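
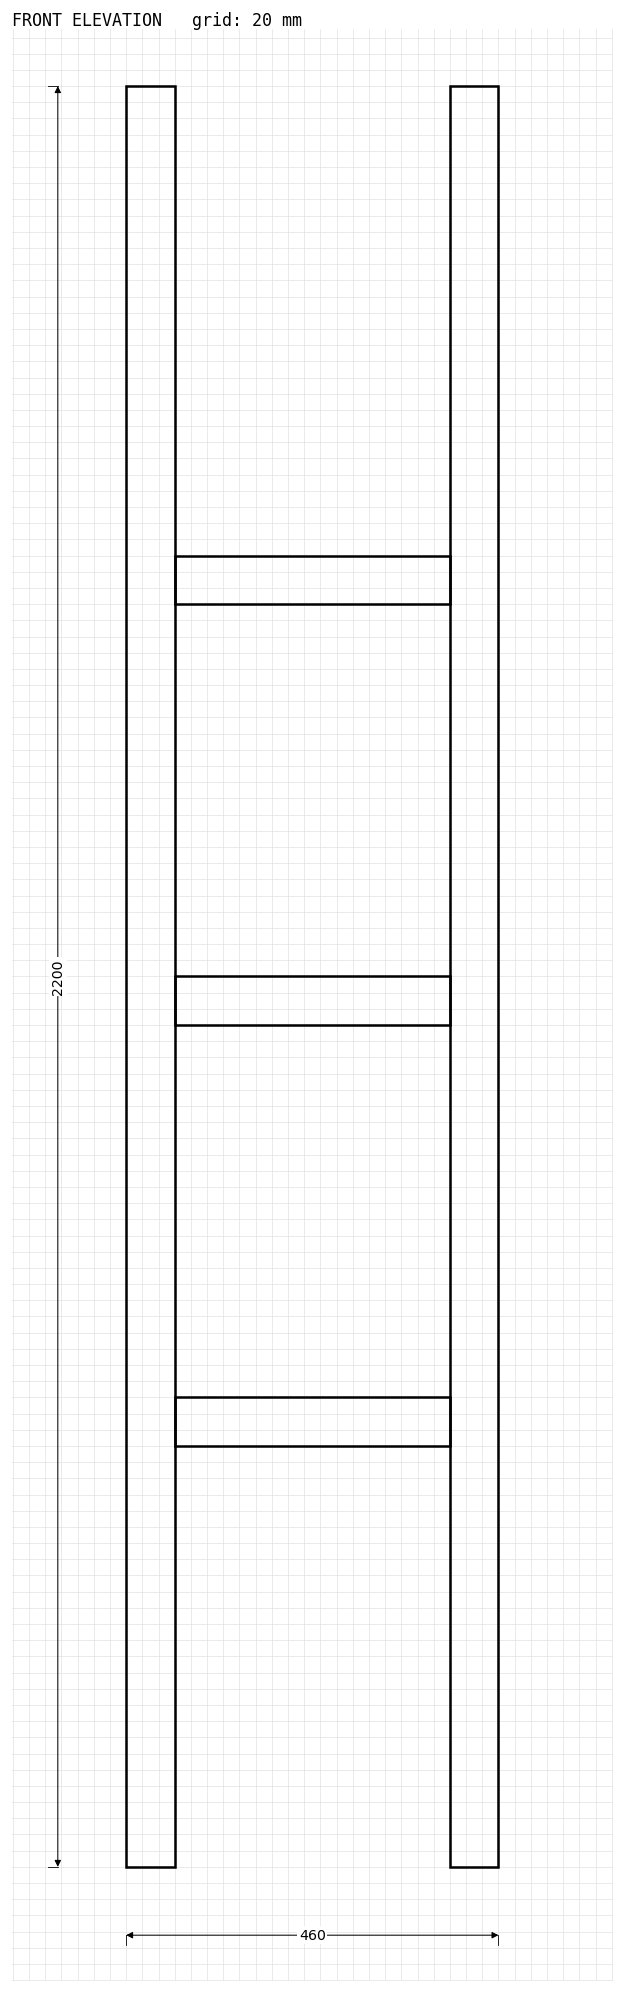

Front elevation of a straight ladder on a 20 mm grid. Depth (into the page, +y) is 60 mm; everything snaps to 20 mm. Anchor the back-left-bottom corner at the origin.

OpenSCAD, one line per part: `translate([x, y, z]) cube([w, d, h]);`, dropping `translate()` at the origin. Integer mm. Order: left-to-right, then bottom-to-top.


cube([60, 60, 2200]);
translate([60, 0, 520]) cube([340, 60, 60]);
translate([60, 0, 1040]) cube([340, 60, 60]);
translate([60, 0, 1560]) cube([340, 60, 60]);
translate([400, 0, 0]) cube([60, 60, 2200]);


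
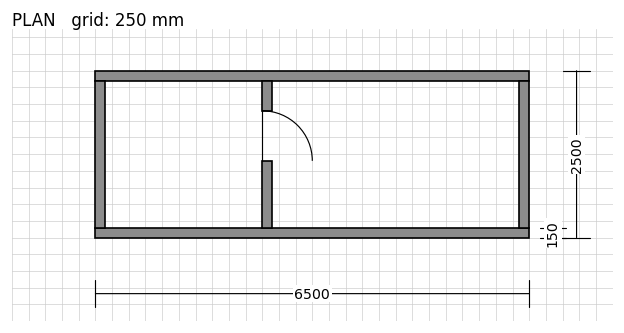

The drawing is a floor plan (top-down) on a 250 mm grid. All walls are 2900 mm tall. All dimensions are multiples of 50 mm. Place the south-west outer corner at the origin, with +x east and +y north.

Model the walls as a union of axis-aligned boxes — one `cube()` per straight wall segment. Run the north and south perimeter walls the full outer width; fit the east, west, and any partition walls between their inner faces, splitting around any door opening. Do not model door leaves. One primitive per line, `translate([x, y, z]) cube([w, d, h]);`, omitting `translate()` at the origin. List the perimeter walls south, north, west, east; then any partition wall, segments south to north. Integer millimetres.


cube([6500, 150, 2900]);
translate([0, 2350, 0]) cube([6500, 150, 2900]);
translate([0, 150, 0]) cube([150, 2200, 2900]);
translate([6350, 150, 0]) cube([150, 2200, 2900]);
translate([2500, 150, 0]) cube([150, 1000, 2900]);
translate([2500, 1900, 0]) cube([150, 450, 2900]);


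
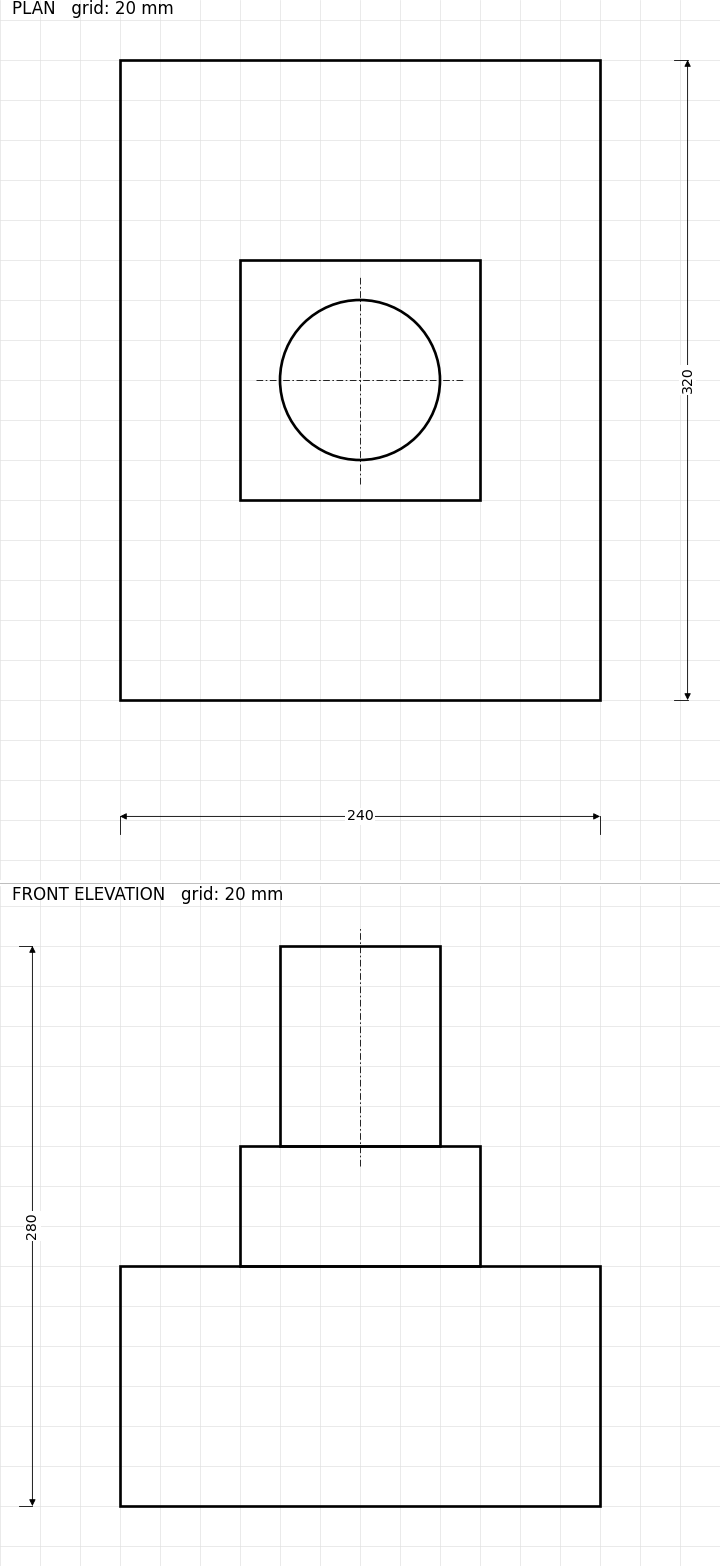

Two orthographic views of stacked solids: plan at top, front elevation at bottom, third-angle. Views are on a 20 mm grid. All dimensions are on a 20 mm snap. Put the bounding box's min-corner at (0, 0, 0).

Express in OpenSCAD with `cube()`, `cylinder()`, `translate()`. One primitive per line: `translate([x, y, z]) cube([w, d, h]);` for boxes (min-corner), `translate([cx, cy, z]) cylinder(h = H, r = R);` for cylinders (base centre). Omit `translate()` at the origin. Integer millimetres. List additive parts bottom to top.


cube([240, 320, 120]);
translate([60, 100, 120]) cube([120, 120, 60]);
translate([120, 160, 180]) cylinder(h = 100, r = 40);


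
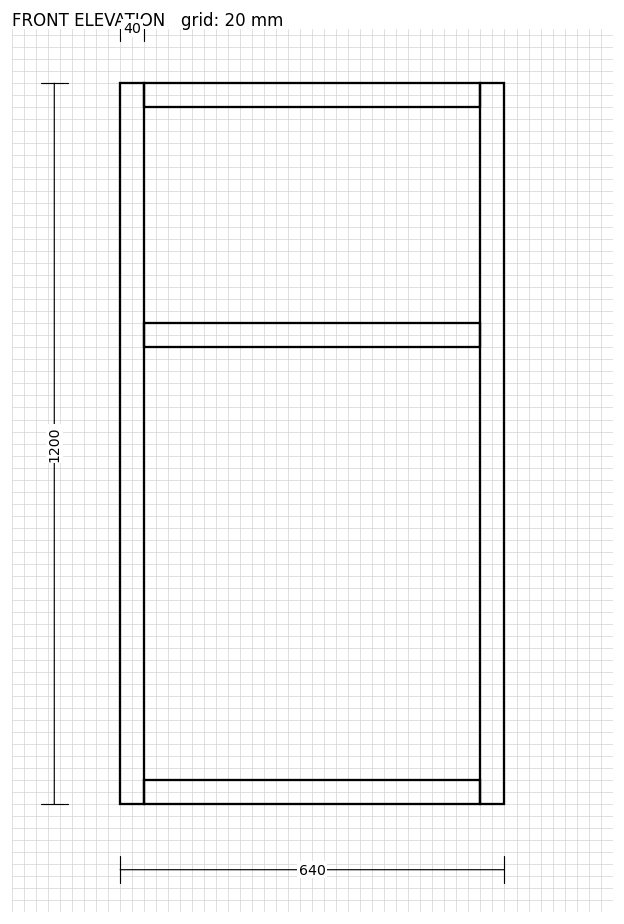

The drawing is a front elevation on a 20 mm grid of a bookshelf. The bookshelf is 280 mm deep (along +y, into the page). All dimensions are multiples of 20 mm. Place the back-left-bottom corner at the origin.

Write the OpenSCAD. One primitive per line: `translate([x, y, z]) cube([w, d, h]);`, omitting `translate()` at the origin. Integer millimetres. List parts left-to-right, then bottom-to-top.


cube([40, 280, 1200]);
translate([40, 0, 0]) cube([560, 280, 40]);
translate([40, 0, 760]) cube([560, 280, 40]);
translate([40, 0, 1160]) cube([560, 280, 40]);
translate([600, 0, 0]) cube([40, 280, 1200]);


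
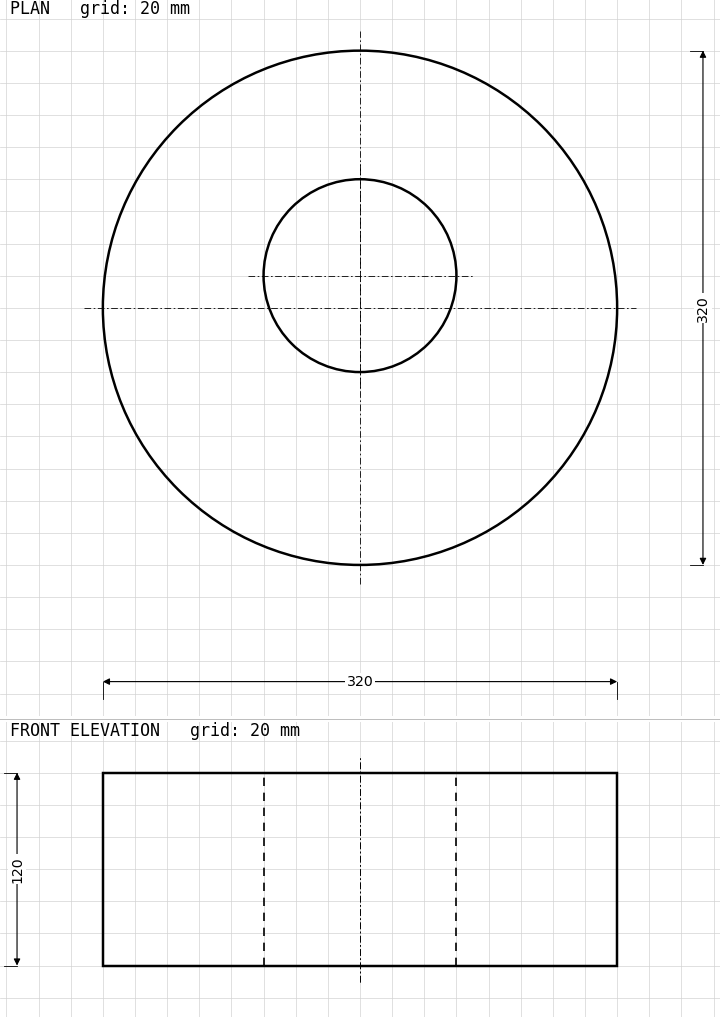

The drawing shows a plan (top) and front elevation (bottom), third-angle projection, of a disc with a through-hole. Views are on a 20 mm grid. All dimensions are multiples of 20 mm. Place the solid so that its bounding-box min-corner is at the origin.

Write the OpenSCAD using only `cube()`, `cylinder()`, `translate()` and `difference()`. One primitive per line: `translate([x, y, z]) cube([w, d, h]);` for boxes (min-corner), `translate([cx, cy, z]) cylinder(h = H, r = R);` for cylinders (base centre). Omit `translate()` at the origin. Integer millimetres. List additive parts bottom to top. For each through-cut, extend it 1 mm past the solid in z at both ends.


difference() {
  translate([160, 160, 0]) cylinder(h = 120, r = 160);
  translate([160, 180, -1]) cylinder(h = 122, r = 60);
}


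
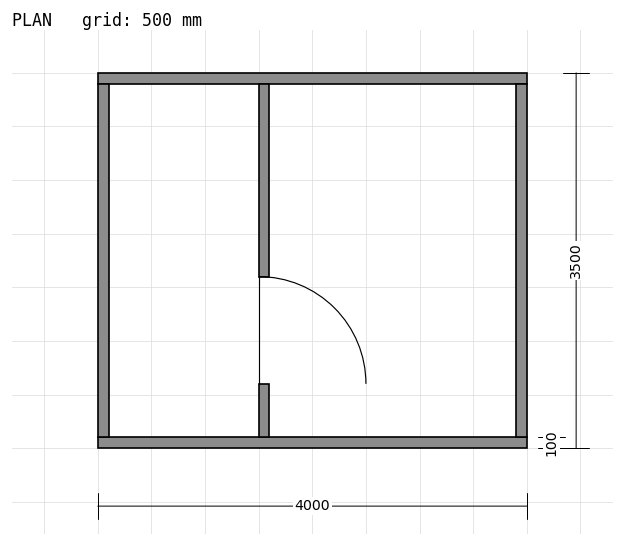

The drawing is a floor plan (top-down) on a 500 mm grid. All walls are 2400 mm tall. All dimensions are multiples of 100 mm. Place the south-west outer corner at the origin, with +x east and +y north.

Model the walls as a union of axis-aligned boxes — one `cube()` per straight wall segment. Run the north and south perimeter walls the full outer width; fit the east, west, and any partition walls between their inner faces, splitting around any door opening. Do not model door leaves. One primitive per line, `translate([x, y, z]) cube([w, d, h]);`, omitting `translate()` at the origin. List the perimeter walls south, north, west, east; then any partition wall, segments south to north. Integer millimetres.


cube([4000, 100, 2400]);
translate([0, 3400, 0]) cube([4000, 100, 2400]);
translate([0, 100, 0]) cube([100, 3300, 2400]);
translate([3900, 100, 0]) cube([100, 3300, 2400]);
translate([1500, 100, 0]) cube([100, 500, 2400]);
translate([1500, 1600, 0]) cube([100, 1800, 2400]);


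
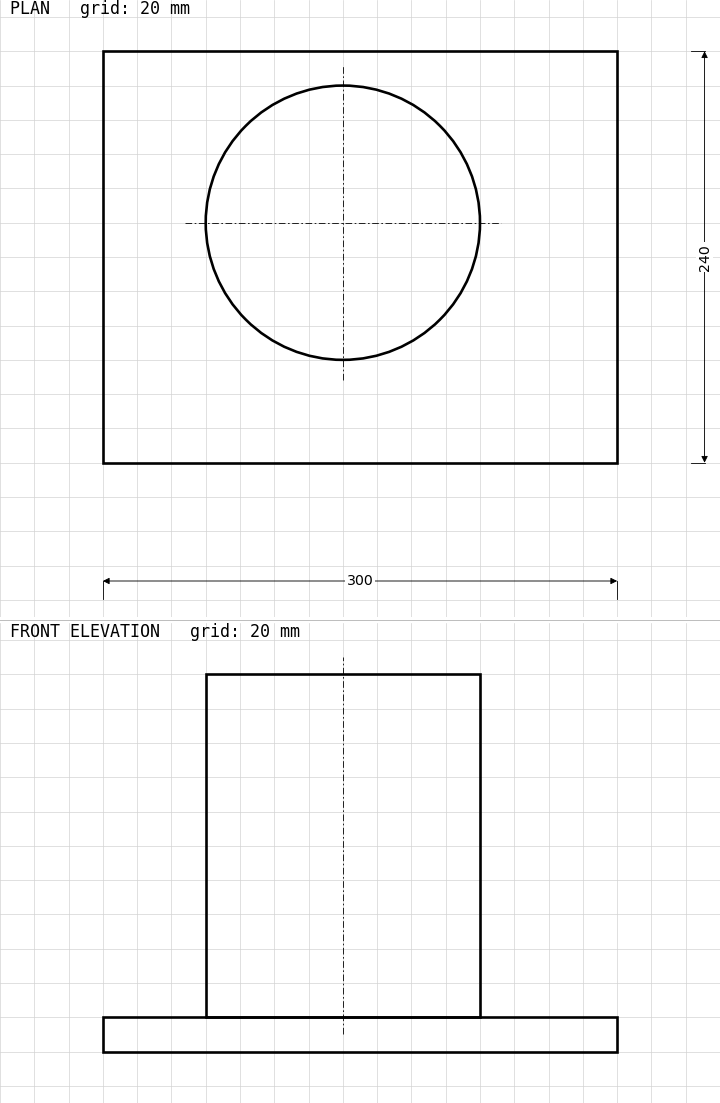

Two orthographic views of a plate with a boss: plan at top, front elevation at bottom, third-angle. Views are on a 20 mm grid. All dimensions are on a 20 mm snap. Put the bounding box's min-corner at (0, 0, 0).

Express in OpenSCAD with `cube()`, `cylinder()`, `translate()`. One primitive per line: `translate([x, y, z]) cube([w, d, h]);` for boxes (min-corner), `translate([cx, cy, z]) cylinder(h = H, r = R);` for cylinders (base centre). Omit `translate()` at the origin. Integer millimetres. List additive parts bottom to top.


cube([300, 240, 20]);
translate([140, 140, 20]) cylinder(h = 200, r = 80);


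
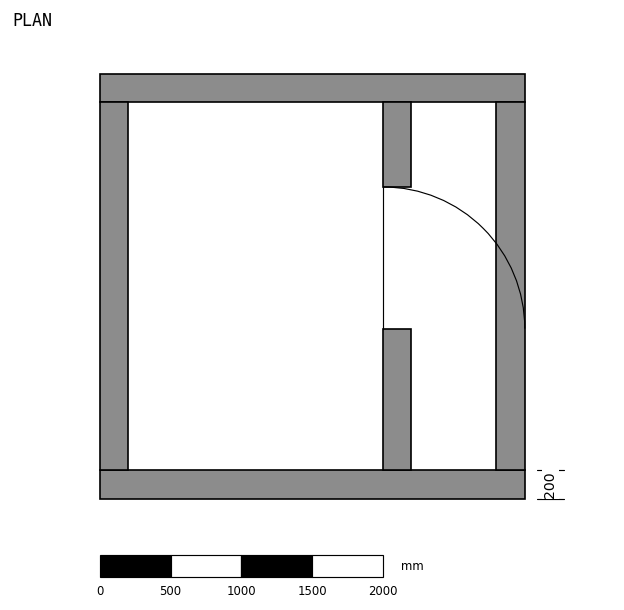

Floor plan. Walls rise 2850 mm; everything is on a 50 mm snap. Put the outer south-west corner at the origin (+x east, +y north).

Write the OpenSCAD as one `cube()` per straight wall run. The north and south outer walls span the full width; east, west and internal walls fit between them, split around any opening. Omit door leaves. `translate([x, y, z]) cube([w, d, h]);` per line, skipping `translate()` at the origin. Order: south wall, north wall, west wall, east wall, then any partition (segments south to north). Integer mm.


cube([3000, 200, 2850]);
translate([0, 2800, 0]) cube([3000, 200, 2850]);
translate([0, 200, 0]) cube([200, 2600, 2850]);
translate([2800, 200, 0]) cube([200, 2600, 2850]);
translate([2000, 200, 0]) cube([200, 1000, 2850]);
translate([2000, 2200, 0]) cube([200, 600, 2850]);


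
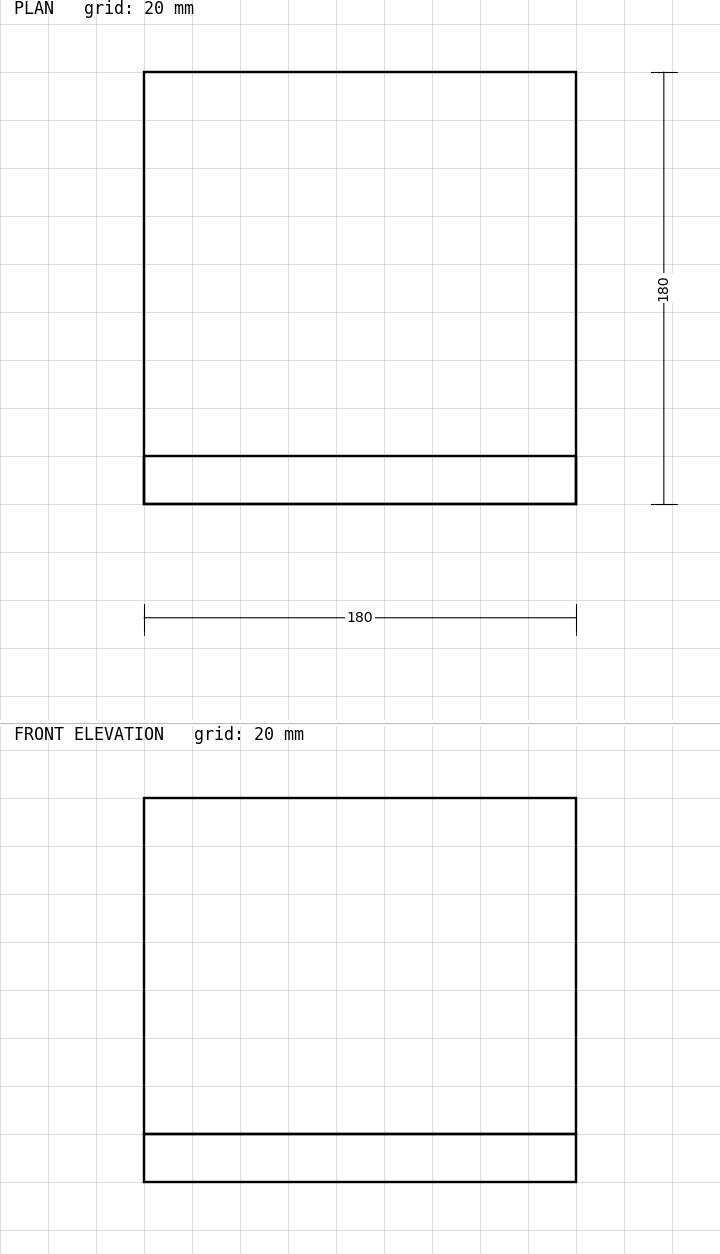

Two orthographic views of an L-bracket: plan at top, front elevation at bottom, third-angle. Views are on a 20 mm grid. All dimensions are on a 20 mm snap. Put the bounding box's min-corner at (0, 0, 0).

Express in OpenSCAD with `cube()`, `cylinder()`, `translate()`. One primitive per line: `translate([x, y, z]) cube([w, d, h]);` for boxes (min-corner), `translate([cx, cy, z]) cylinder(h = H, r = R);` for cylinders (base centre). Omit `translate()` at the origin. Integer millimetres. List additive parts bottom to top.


cube([180, 180, 20]);
translate([0, 0, 20]) cube([180, 20, 140]);


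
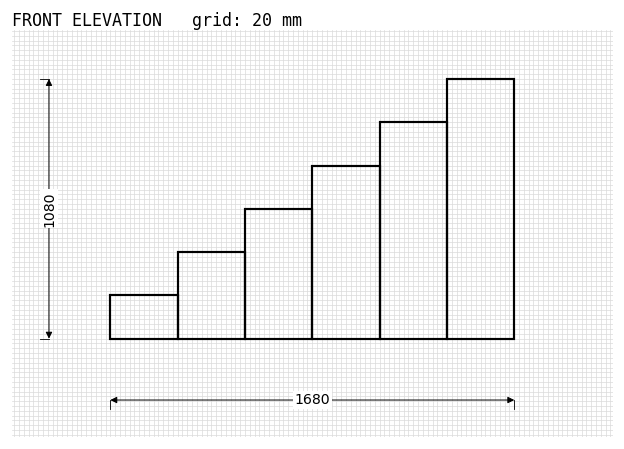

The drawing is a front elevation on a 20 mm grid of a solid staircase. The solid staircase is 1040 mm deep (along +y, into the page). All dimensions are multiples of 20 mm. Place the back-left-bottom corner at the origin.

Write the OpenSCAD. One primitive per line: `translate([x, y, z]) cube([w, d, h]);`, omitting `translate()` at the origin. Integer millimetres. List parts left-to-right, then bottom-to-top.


cube([280, 1040, 180]);
translate([280, 0, 0]) cube([280, 1040, 360]);
translate([560, 0, 0]) cube([280, 1040, 540]);
translate([840, 0, 0]) cube([280, 1040, 720]);
translate([1120, 0, 0]) cube([280, 1040, 900]);
translate([1400, 0, 0]) cube([280, 1040, 1080]);


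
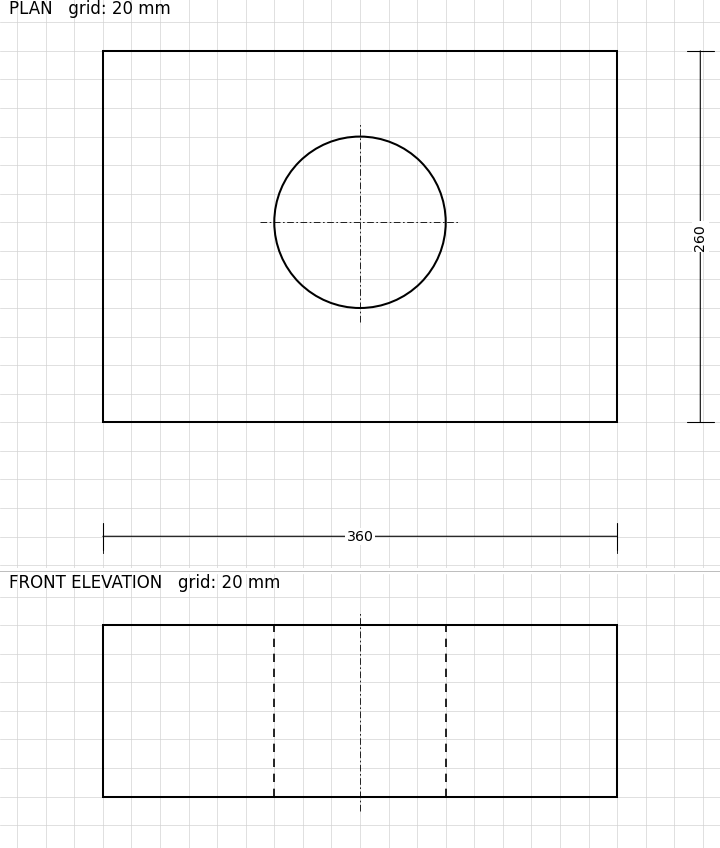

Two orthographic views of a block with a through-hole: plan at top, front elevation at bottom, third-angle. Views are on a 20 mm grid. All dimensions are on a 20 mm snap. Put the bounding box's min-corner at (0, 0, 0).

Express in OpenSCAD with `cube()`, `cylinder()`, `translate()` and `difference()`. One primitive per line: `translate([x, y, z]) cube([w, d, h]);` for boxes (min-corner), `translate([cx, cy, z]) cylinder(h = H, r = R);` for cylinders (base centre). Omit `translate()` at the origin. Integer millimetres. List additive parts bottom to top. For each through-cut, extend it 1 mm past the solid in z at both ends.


difference() {
  cube([360, 260, 120]);
  translate([180, 140, -1]) cylinder(h = 122, r = 60);
}


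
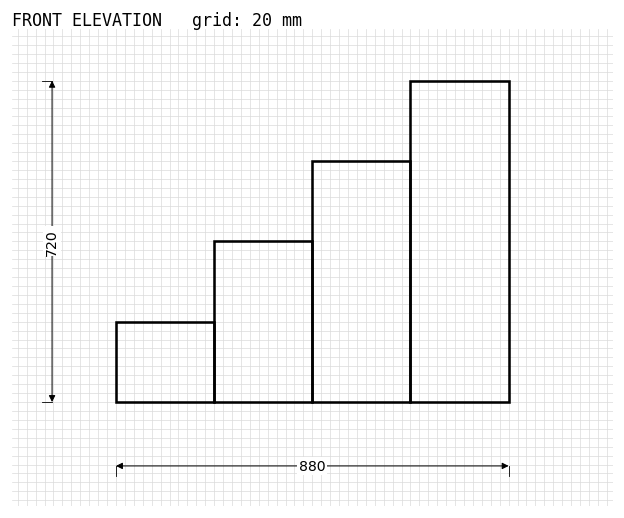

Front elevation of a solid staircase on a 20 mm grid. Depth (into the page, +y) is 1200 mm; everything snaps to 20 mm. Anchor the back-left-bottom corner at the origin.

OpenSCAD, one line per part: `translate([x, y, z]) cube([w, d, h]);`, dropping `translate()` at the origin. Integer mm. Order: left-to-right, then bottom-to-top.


cube([220, 1200, 180]);
translate([220, 0, 0]) cube([220, 1200, 360]);
translate([440, 0, 0]) cube([220, 1200, 540]);
translate([660, 0, 0]) cube([220, 1200, 720]);


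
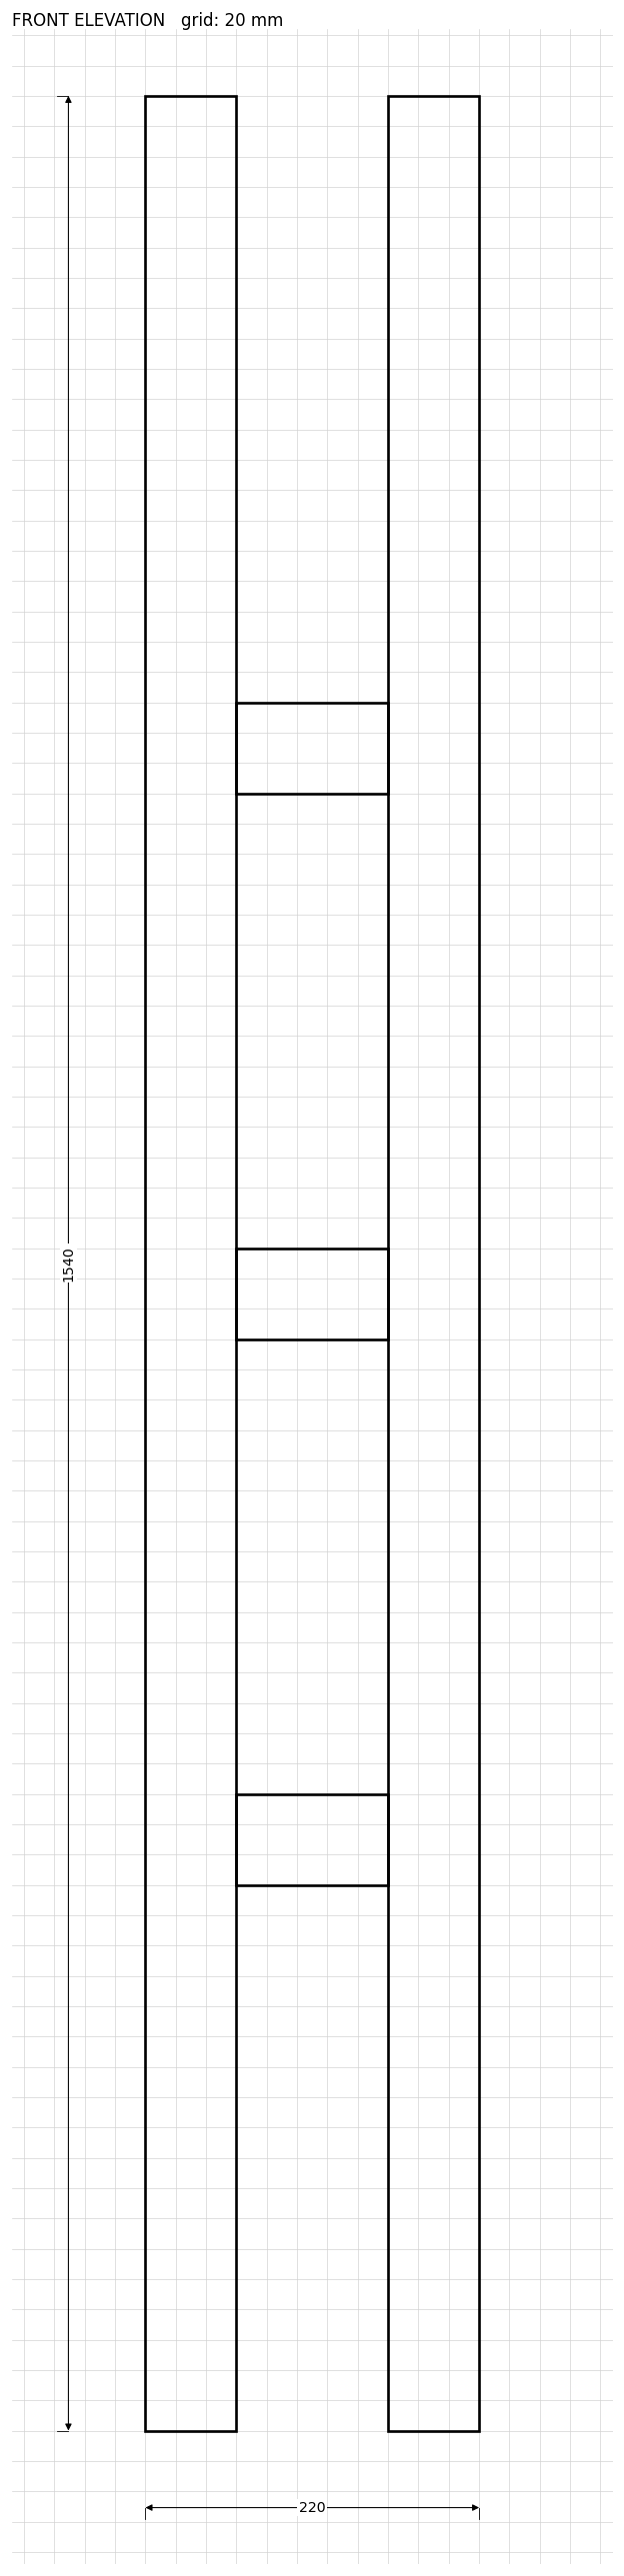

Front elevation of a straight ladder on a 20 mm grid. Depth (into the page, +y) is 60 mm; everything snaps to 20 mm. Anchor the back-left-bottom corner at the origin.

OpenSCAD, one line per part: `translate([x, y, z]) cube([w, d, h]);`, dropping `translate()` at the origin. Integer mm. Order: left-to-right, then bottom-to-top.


cube([60, 60, 1540]);
translate([60, 0, 360]) cube([100, 60, 60]);
translate([60, 0, 720]) cube([100, 60, 60]);
translate([60, 0, 1080]) cube([100, 60, 60]);
translate([160, 0, 0]) cube([60, 60, 1540]);


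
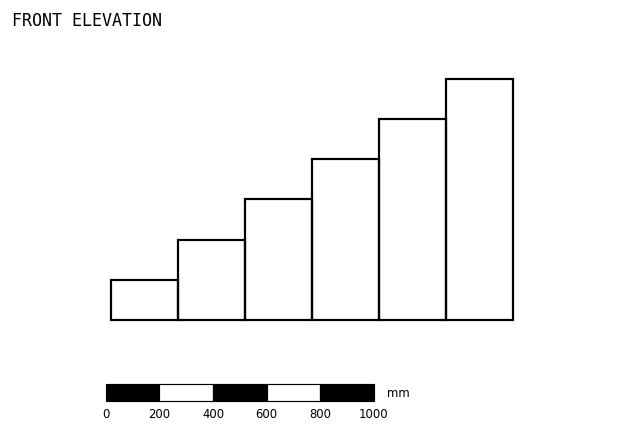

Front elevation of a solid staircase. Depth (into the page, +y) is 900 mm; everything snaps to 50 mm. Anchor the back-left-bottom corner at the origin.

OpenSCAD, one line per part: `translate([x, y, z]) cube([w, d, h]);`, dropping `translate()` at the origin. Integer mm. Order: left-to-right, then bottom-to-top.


cube([250, 900, 150]);
translate([250, 0, 0]) cube([250, 900, 300]);
translate([500, 0, 0]) cube([250, 900, 450]);
translate([750, 0, 0]) cube([250, 900, 600]);
translate([1000, 0, 0]) cube([250, 900, 750]);
translate([1250, 0, 0]) cube([250, 900, 900]);


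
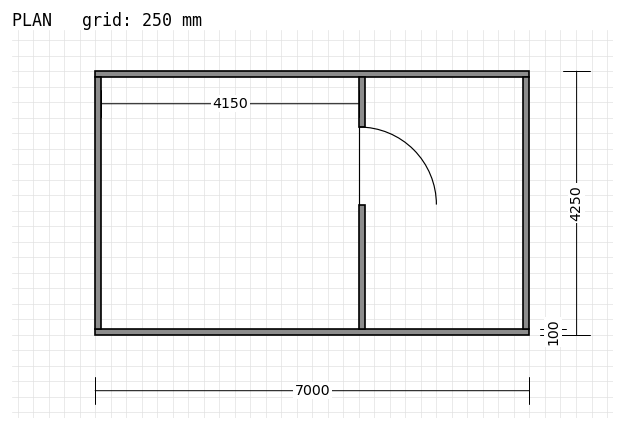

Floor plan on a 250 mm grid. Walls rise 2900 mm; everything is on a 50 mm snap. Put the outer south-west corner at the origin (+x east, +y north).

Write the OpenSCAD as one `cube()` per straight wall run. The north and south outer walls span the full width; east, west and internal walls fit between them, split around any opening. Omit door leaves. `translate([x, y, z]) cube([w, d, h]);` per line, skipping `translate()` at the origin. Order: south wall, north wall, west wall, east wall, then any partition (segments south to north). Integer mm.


cube([7000, 100, 2900]);
translate([0, 4150, 0]) cube([7000, 100, 2900]);
translate([0, 100, 0]) cube([100, 4050, 2900]);
translate([6900, 100, 0]) cube([100, 4050, 2900]);
translate([4250, 100, 0]) cube([100, 2000, 2900]);
translate([4250, 3350, 0]) cube([100, 800, 2900]);


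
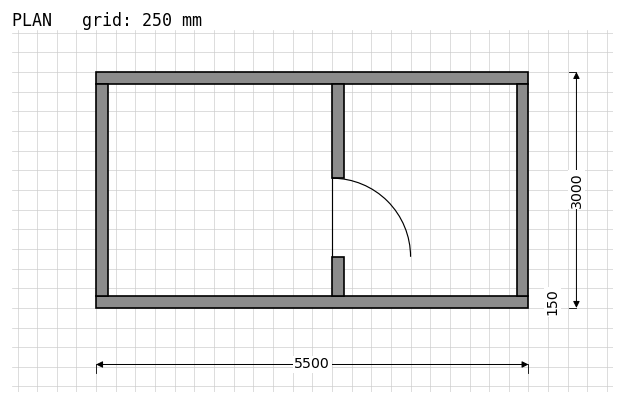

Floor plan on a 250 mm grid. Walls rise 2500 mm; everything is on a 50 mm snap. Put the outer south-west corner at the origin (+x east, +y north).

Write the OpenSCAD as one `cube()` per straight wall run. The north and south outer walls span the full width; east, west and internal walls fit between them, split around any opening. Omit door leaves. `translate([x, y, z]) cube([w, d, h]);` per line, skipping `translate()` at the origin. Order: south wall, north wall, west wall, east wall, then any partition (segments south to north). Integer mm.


cube([5500, 150, 2500]);
translate([0, 2850, 0]) cube([5500, 150, 2500]);
translate([0, 150, 0]) cube([150, 2700, 2500]);
translate([5350, 150, 0]) cube([150, 2700, 2500]);
translate([3000, 150, 0]) cube([150, 500, 2500]);
translate([3000, 1650, 0]) cube([150, 1200, 2500]);


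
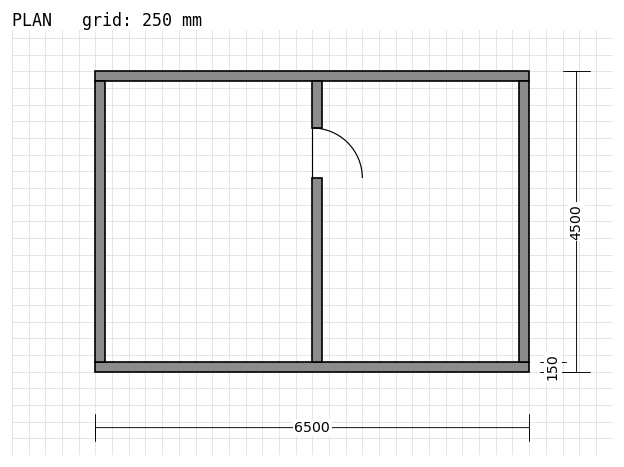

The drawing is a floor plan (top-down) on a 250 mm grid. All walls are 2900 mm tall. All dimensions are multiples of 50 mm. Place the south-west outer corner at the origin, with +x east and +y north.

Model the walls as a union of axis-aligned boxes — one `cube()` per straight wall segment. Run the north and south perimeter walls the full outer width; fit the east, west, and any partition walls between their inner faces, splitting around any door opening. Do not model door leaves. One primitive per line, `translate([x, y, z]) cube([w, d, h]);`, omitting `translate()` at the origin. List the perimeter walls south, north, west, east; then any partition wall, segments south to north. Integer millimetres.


cube([6500, 150, 2900]);
translate([0, 4350, 0]) cube([6500, 150, 2900]);
translate([0, 150, 0]) cube([150, 4200, 2900]);
translate([6350, 150, 0]) cube([150, 4200, 2900]);
translate([3250, 150, 0]) cube([150, 2750, 2900]);
translate([3250, 3650, 0]) cube([150, 700, 2900]);


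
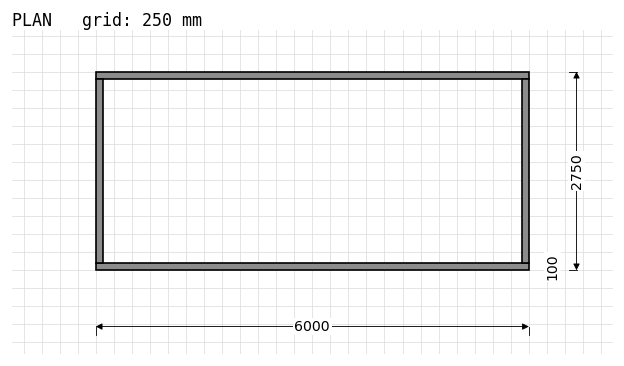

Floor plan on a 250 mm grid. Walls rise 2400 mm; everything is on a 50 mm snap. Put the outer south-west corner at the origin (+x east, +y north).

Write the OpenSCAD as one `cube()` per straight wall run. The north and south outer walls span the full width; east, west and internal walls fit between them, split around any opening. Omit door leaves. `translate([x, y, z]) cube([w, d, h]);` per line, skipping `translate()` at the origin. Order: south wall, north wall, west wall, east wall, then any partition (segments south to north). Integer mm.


cube([6000, 100, 2400]);
translate([0, 2650, 0]) cube([6000, 100, 2400]);
translate([0, 100, 0]) cube([100, 2550, 2400]);
translate([5900, 100, 0]) cube([100, 2550, 2400]);


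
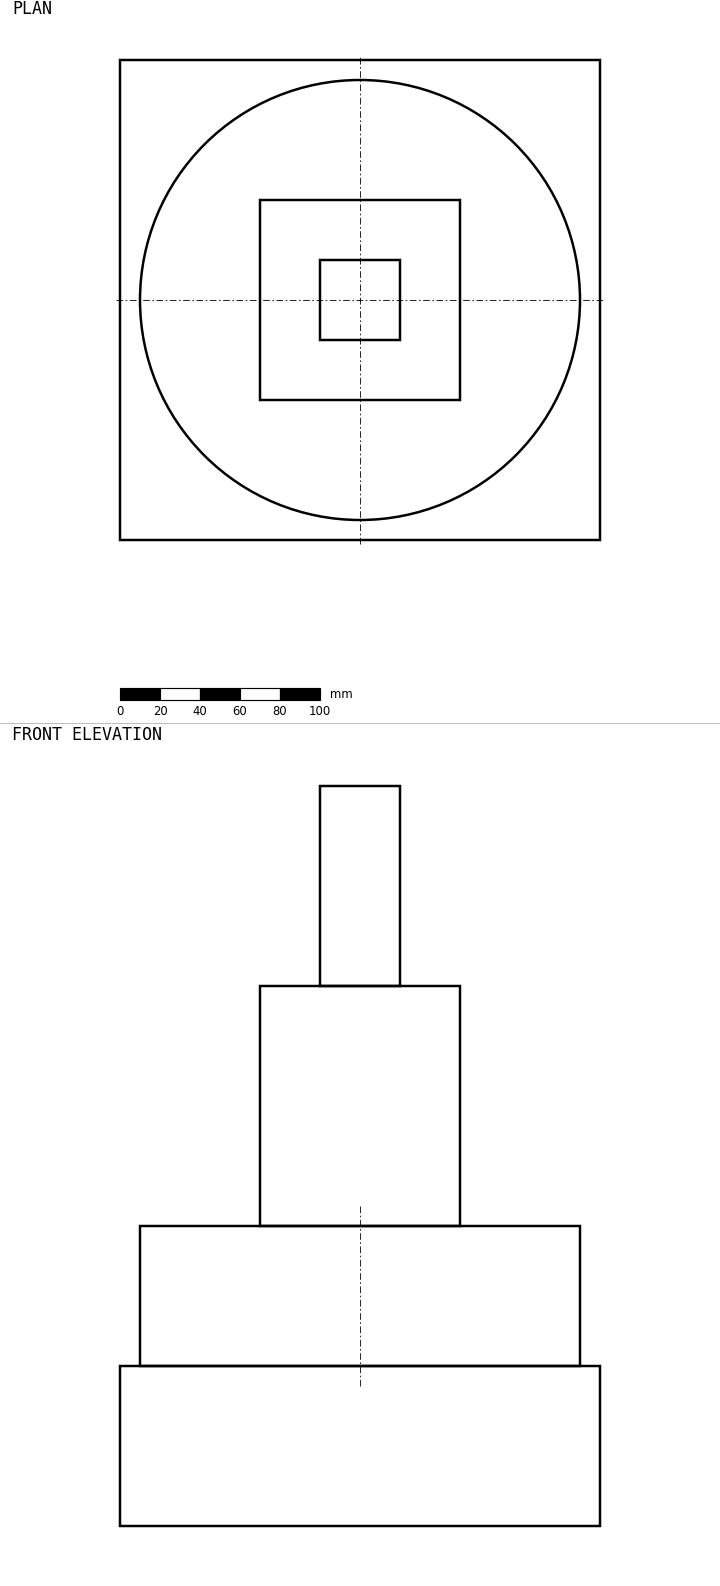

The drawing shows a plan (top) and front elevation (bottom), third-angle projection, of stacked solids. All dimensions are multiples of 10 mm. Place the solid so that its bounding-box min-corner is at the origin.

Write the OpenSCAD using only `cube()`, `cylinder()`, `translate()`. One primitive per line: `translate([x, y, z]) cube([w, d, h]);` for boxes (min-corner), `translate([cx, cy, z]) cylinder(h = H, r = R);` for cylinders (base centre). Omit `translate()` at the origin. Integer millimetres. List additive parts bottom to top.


cube([240, 240, 80]);
translate([120, 120, 80]) cylinder(h = 70, r = 110);
translate([70, 70, 150]) cube([100, 100, 120]);
translate([100, 100, 270]) cube([40, 40, 100]);


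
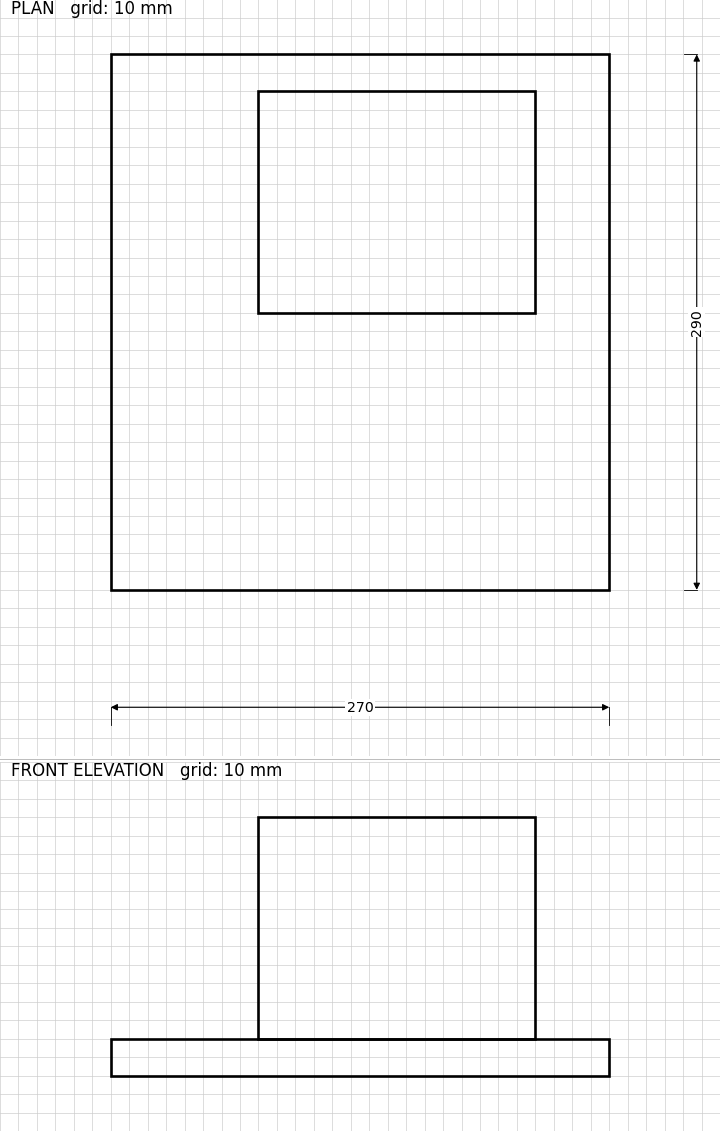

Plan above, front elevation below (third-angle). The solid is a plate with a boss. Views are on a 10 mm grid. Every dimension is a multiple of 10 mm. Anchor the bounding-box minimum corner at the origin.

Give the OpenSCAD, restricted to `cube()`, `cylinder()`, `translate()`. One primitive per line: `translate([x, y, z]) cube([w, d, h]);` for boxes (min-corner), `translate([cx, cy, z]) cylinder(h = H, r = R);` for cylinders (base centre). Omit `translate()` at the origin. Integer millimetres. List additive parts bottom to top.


cube([270, 290, 20]);
translate([80, 150, 20]) cube([150, 120, 120]);


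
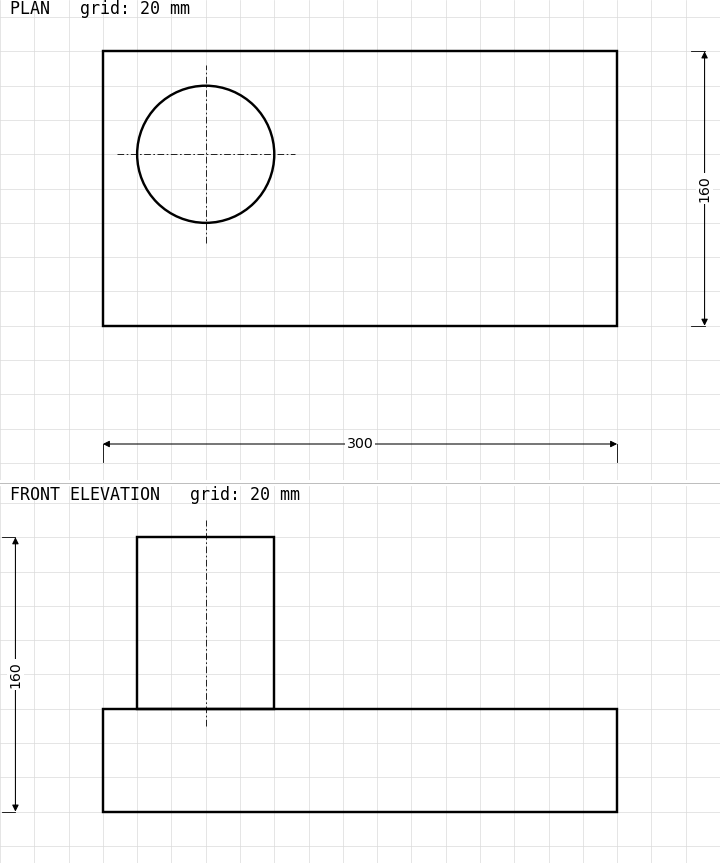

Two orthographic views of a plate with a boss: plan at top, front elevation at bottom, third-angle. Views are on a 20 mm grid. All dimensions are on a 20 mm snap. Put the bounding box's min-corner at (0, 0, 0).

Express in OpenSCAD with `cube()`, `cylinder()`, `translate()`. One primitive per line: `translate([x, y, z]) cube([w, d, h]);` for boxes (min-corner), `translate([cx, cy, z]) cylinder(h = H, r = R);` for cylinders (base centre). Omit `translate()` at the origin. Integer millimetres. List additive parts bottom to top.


cube([300, 160, 60]);
translate([60, 100, 60]) cylinder(h = 100, r = 40);


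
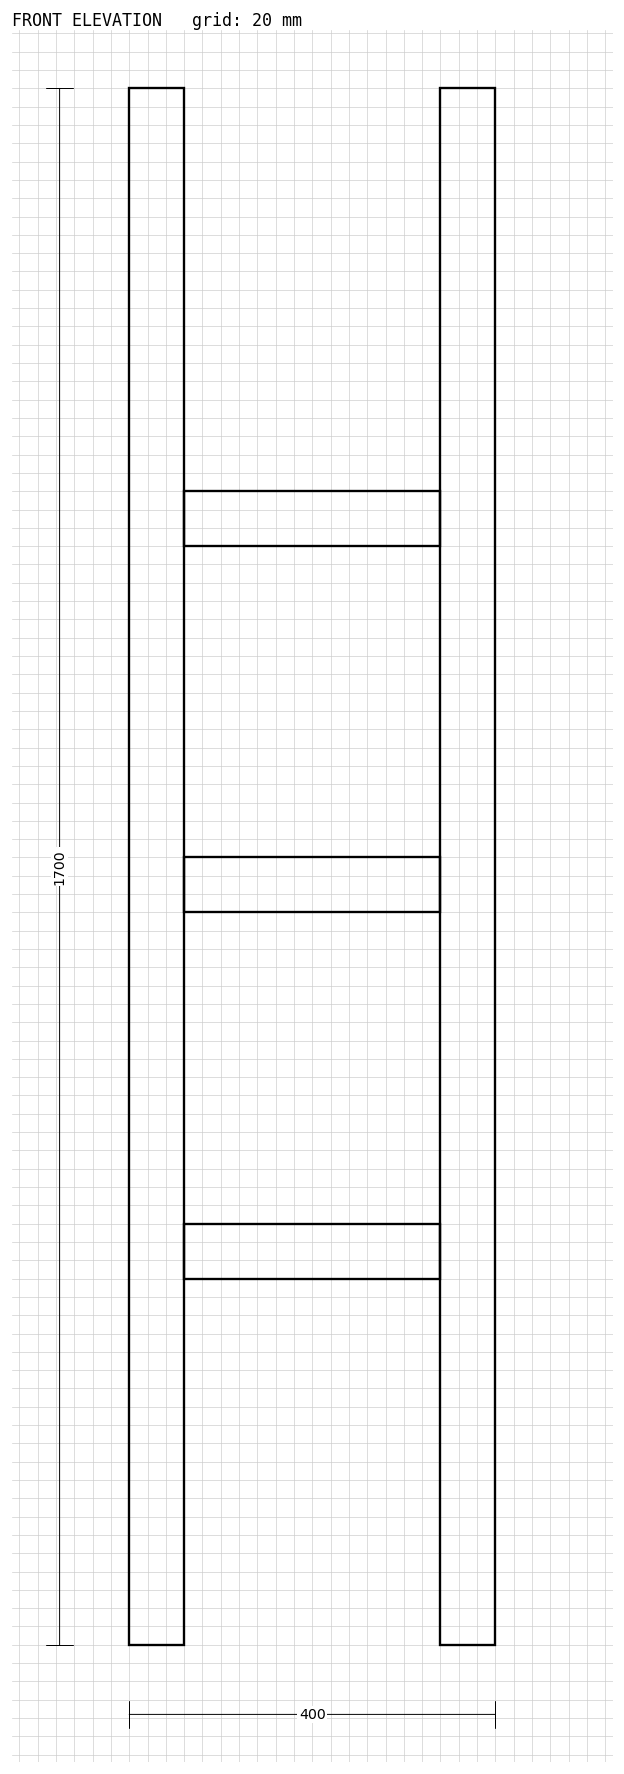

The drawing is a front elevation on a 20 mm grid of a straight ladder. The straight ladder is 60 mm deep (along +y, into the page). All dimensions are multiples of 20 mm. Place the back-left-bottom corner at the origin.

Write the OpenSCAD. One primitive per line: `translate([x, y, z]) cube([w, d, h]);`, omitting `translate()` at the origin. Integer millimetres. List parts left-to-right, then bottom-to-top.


cube([60, 60, 1700]);
translate([60, 0, 400]) cube([280, 60, 60]);
translate([60, 0, 800]) cube([280, 60, 60]);
translate([60, 0, 1200]) cube([280, 60, 60]);
translate([340, 0, 0]) cube([60, 60, 1700]);


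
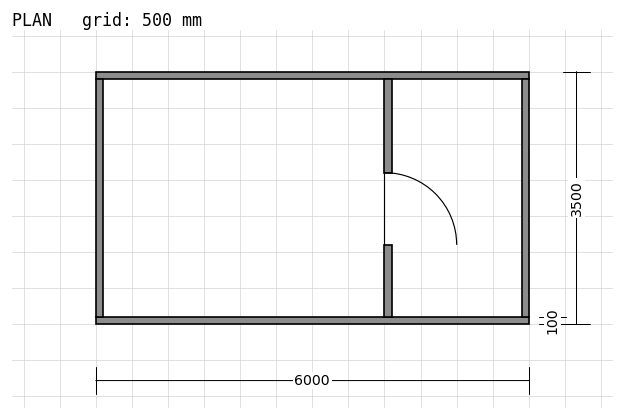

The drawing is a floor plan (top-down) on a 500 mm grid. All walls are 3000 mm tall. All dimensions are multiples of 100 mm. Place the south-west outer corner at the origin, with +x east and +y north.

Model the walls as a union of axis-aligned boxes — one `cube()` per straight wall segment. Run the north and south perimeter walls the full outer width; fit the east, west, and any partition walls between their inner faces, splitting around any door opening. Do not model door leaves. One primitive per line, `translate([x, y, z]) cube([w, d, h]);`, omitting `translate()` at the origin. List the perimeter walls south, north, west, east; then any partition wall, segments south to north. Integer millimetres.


cube([6000, 100, 3000]);
translate([0, 3400, 0]) cube([6000, 100, 3000]);
translate([0, 100, 0]) cube([100, 3300, 3000]);
translate([5900, 100, 0]) cube([100, 3300, 3000]);
translate([4000, 100, 0]) cube([100, 1000, 3000]);
translate([4000, 2100, 0]) cube([100, 1300, 3000]);


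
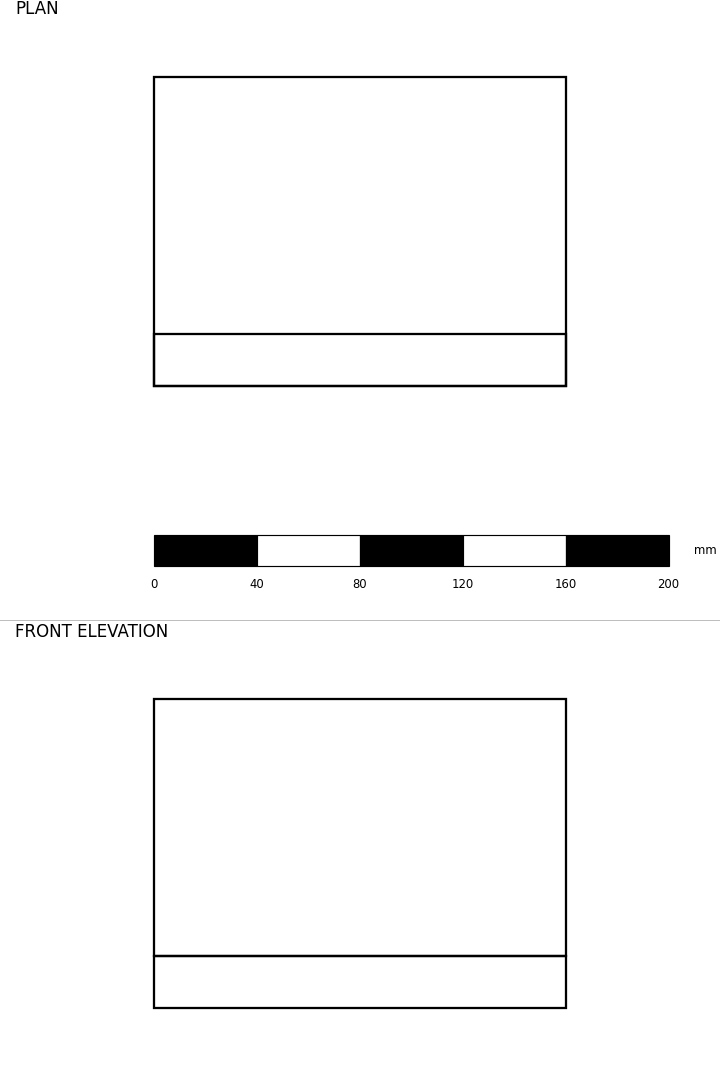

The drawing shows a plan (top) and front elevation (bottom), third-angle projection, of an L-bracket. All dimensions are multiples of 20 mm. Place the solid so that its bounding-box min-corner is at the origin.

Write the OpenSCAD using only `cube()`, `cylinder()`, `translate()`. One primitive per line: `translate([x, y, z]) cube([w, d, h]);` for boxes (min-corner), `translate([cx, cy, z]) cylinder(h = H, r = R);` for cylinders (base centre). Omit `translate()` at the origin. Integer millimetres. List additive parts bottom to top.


cube([160, 120, 20]);
translate([0, 0, 20]) cube([160, 20, 100]);


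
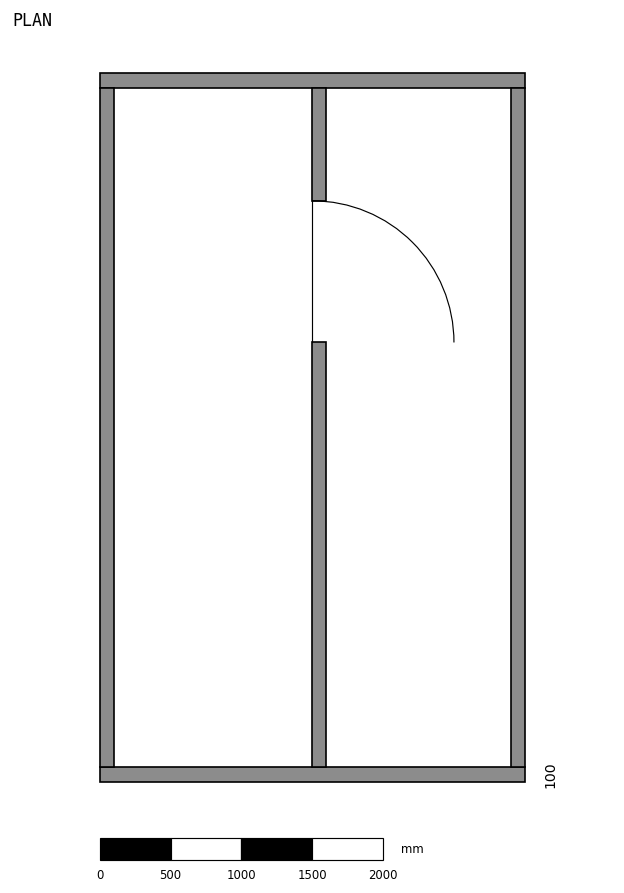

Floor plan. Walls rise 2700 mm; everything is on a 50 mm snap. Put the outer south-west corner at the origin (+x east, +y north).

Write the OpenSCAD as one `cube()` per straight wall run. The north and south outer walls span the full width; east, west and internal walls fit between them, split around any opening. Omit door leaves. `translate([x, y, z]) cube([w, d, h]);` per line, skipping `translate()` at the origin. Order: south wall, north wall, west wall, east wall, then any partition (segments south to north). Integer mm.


cube([3000, 100, 2700]);
translate([0, 4900, 0]) cube([3000, 100, 2700]);
translate([0, 100, 0]) cube([100, 4800, 2700]);
translate([2900, 100, 0]) cube([100, 4800, 2700]);
translate([1500, 100, 0]) cube([100, 3000, 2700]);
translate([1500, 4100, 0]) cube([100, 800, 2700]);


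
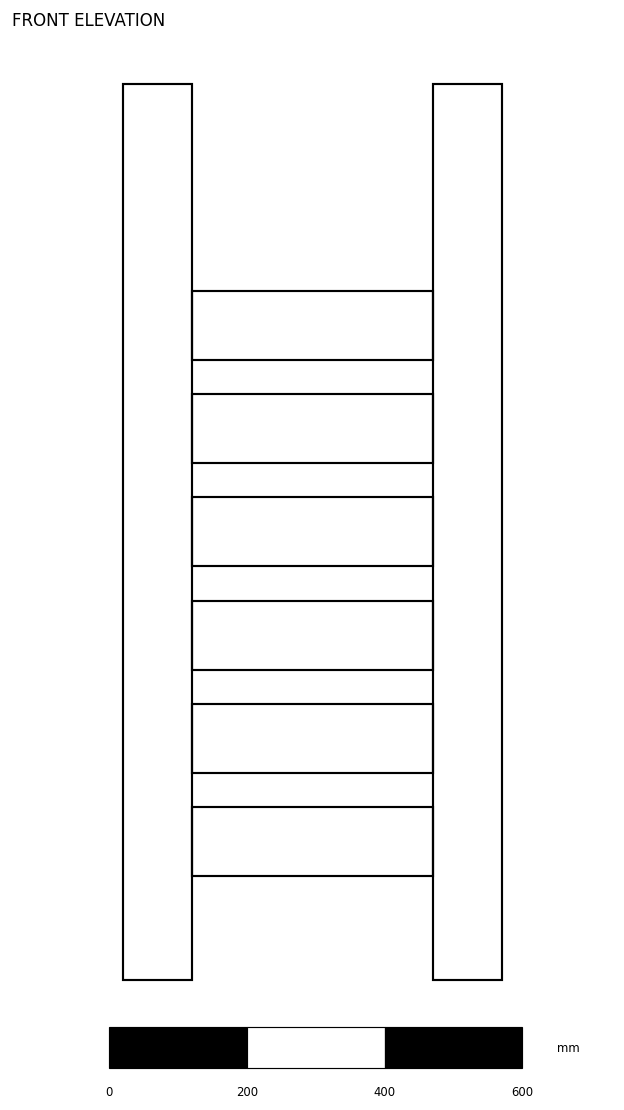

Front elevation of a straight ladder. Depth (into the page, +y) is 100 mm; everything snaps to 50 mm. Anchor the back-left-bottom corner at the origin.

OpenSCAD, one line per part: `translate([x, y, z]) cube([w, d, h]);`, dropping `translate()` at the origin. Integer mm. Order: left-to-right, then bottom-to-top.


cube([100, 100, 1300]);
translate([100, 0, 150]) cube([350, 100, 100]);
translate([100, 0, 300]) cube([350, 100, 100]);
translate([100, 0, 450]) cube([350, 100, 100]);
translate([100, 0, 600]) cube([350, 100, 100]);
translate([100, 0, 750]) cube([350, 100, 100]);
translate([100, 0, 900]) cube([350, 100, 100]);
translate([450, 0, 0]) cube([100, 100, 1300]);


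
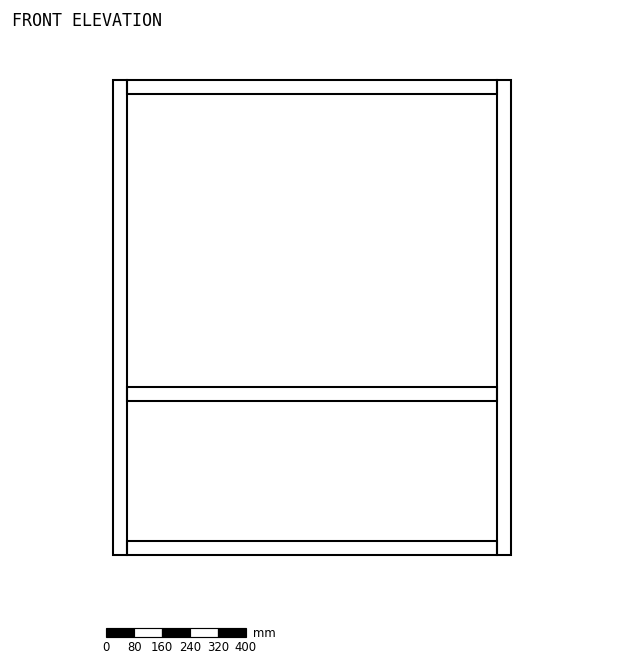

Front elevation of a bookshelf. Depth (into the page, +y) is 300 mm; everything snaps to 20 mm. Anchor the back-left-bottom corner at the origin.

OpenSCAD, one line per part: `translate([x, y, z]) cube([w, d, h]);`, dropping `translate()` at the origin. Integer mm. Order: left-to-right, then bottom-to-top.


cube([40, 300, 1360]);
translate([40, 0, 0]) cube([1060, 300, 40]);
translate([40, 0, 440]) cube([1060, 300, 40]);
translate([40, 0, 1320]) cube([1060, 300, 40]);
translate([1100, 0, 0]) cube([40, 300, 1360]);


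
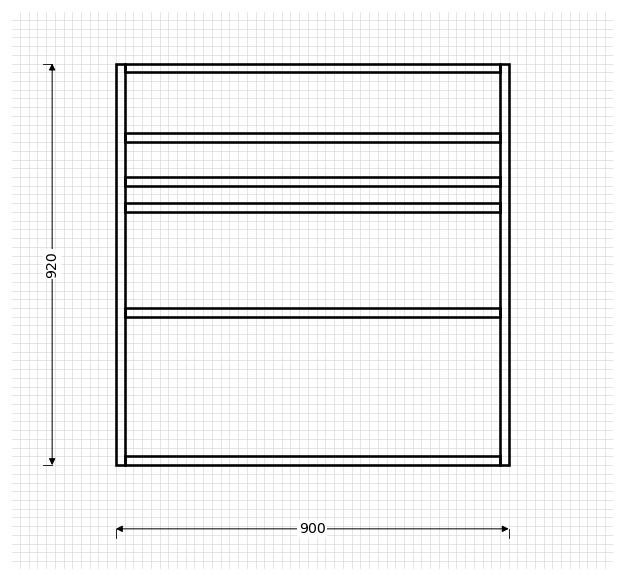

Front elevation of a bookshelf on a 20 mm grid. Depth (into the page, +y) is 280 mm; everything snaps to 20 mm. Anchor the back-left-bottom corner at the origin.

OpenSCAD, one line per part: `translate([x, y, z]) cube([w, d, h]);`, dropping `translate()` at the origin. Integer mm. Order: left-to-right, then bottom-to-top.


cube([20, 280, 920]);
translate([20, 0, 0]) cube([860, 280, 20]);
translate([20, 0, 340]) cube([860, 280, 20]);
translate([20, 0, 580]) cube([860, 280, 20]);
translate([20, 0, 640]) cube([860, 280, 20]);
translate([20, 0, 740]) cube([860, 280, 20]);
translate([20, 0, 900]) cube([860, 280, 20]);
translate([880, 0, 0]) cube([20, 280, 920]);


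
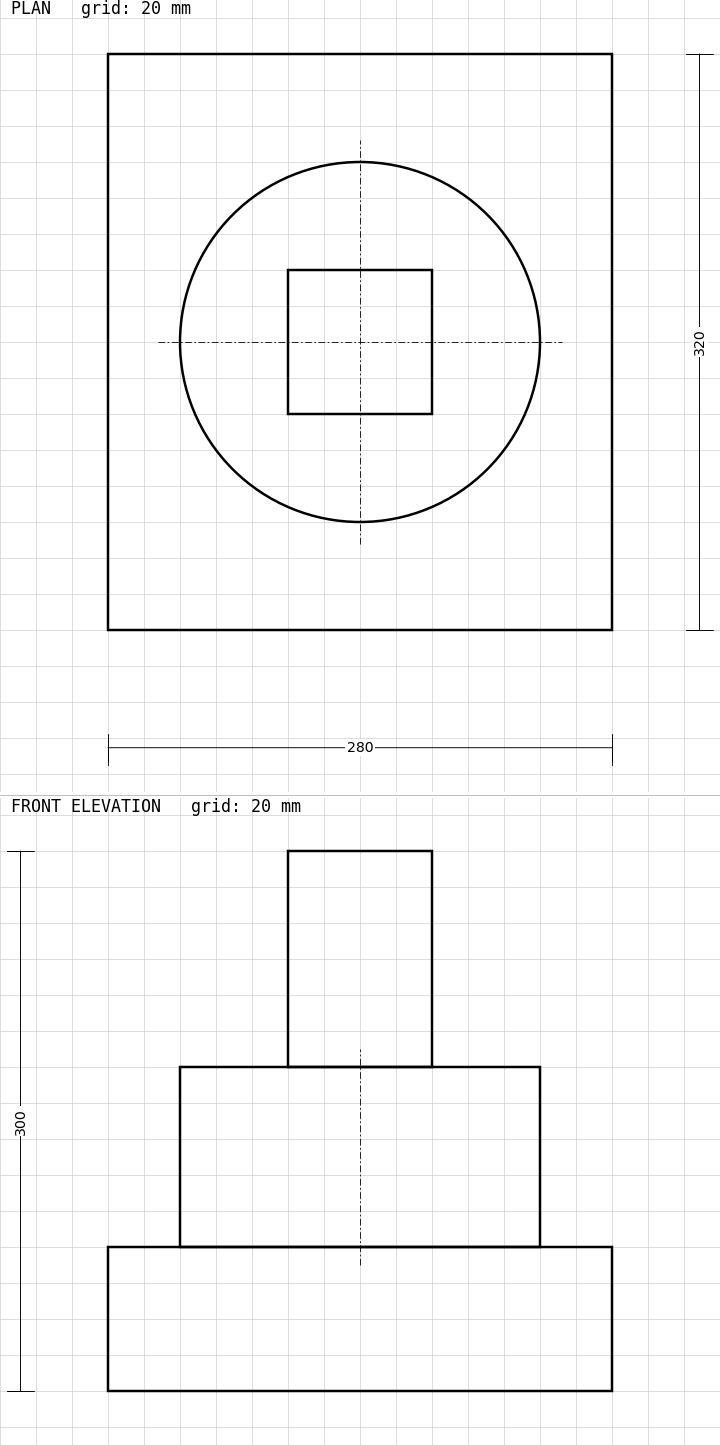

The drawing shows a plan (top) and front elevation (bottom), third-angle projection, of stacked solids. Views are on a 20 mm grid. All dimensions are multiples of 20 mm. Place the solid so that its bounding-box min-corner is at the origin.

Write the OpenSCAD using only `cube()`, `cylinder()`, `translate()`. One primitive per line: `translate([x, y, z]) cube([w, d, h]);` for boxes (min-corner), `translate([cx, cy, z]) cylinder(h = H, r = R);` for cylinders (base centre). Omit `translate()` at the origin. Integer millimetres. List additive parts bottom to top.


cube([280, 320, 80]);
translate([140, 160, 80]) cylinder(h = 100, r = 100);
translate([100, 120, 180]) cube([80, 80, 120]);


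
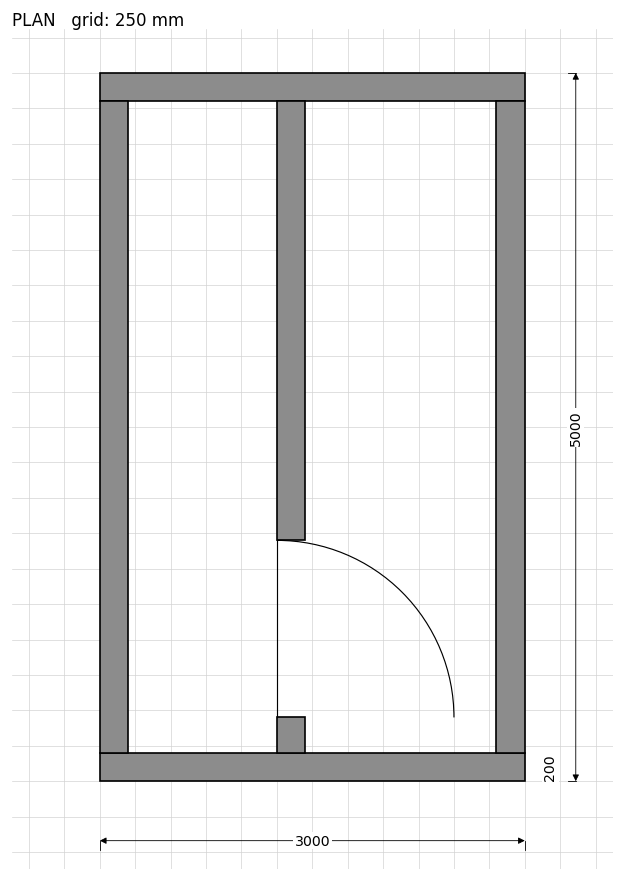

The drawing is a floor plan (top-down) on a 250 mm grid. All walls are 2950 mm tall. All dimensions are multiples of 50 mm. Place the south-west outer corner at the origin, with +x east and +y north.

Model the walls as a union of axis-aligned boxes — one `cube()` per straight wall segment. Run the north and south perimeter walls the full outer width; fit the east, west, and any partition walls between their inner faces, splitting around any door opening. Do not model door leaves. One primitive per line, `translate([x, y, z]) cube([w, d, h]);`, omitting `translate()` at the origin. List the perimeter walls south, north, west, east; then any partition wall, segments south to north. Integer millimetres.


cube([3000, 200, 2950]);
translate([0, 4800, 0]) cube([3000, 200, 2950]);
translate([0, 200, 0]) cube([200, 4600, 2950]);
translate([2800, 200, 0]) cube([200, 4600, 2950]);
translate([1250, 200, 0]) cube([200, 250, 2950]);
translate([1250, 1700, 0]) cube([200, 3100, 2950]);


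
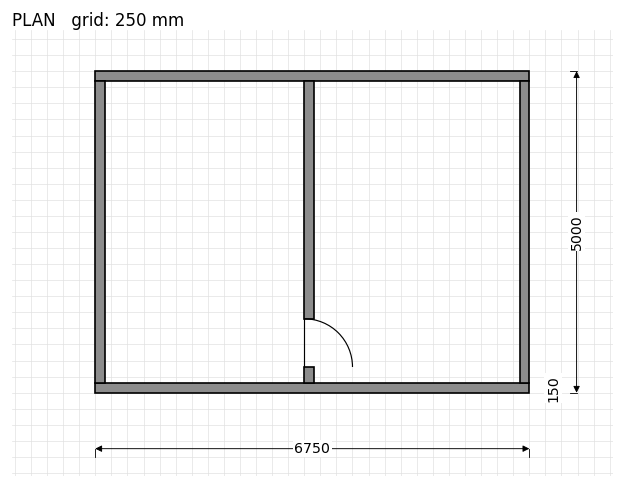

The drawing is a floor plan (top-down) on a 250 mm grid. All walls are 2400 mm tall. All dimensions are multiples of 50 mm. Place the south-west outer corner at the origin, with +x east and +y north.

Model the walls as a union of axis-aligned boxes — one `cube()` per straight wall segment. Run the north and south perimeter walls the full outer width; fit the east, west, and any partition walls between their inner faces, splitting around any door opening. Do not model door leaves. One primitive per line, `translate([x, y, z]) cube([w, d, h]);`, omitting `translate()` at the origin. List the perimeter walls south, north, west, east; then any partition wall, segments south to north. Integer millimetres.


cube([6750, 150, 2400]);
translate([0, 4850, 0]) cube([6750, 150, 2400]);
translate([0, 150, 0]) cube([150, 4700, 2400]);
translate([6600, 150, 0]) cube([150, 4700, 2400]);
translate([3250, 150, 0]) cube([150, 250, 2400]);
translate([3250, 1150, 0]) cube([150, 3700, 2400]);


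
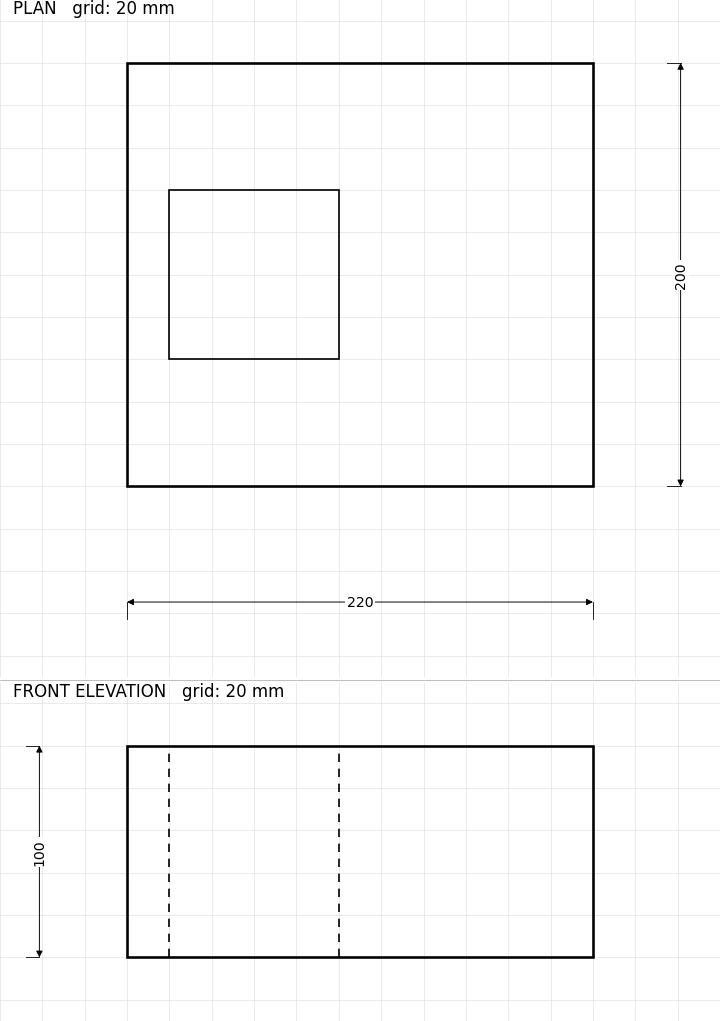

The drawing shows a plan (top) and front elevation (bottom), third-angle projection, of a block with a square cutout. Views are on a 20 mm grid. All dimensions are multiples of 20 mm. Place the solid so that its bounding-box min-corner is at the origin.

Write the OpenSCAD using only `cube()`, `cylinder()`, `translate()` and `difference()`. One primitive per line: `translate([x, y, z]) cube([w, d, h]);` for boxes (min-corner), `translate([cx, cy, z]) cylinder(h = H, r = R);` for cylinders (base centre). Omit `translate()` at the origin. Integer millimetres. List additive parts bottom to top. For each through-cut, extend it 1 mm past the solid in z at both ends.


difference() {
  cube([220, 200, 100]);
  translate([20, 60, -1]) cube([80, 80, 102]);
}


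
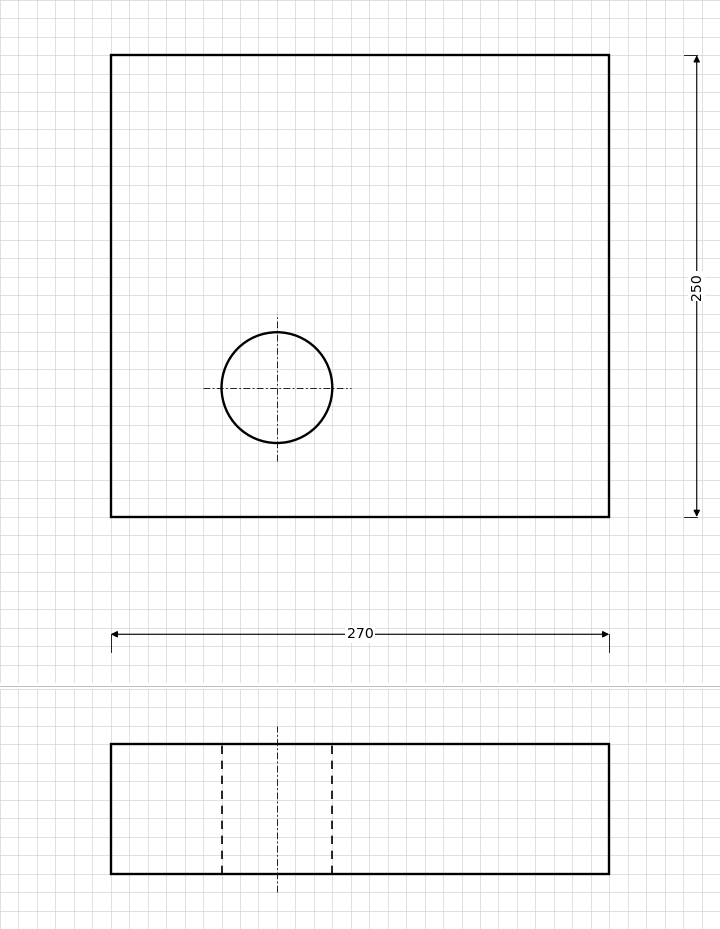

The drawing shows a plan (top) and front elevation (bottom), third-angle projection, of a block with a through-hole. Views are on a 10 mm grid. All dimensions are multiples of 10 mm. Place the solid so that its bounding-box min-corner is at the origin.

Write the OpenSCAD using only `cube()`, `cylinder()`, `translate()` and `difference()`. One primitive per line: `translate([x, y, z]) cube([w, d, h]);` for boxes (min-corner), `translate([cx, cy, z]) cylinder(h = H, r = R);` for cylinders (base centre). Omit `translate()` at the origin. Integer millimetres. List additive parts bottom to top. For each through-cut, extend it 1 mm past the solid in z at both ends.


difference() {
  cube([270, 250, 70]);
  translate([90, 70, -1]) cylinder(h = 72, r = 30);
}


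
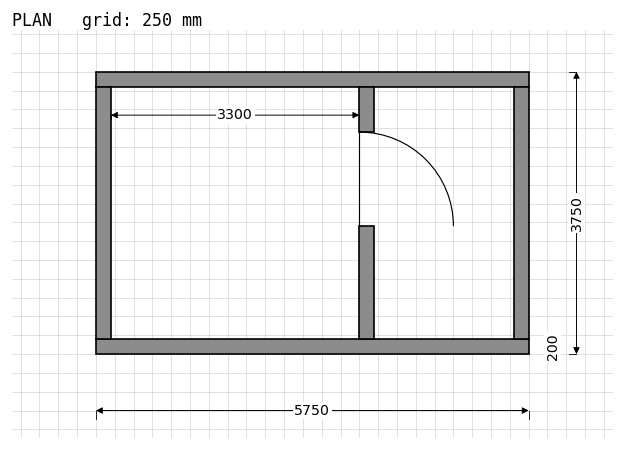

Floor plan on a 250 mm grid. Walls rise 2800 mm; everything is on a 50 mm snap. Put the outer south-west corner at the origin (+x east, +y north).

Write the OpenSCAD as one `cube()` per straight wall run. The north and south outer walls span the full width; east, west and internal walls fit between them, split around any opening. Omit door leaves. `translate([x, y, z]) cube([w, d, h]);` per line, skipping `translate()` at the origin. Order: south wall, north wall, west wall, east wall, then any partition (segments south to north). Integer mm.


cube([5750, 200, 2800]);
translate([0, 3550, 0]) cube([5750, 200, 2800]);
translate([0, 200, 0]) cube([200, 3350, 2800]);
translate([5550, 200, 0]) cube([200, 3350, 2800]);
translate([3500, 200, 0]) cube([200, 1500, 2800]);
translate([3500, 2950, 0]) cube([200, 600, 2800]);


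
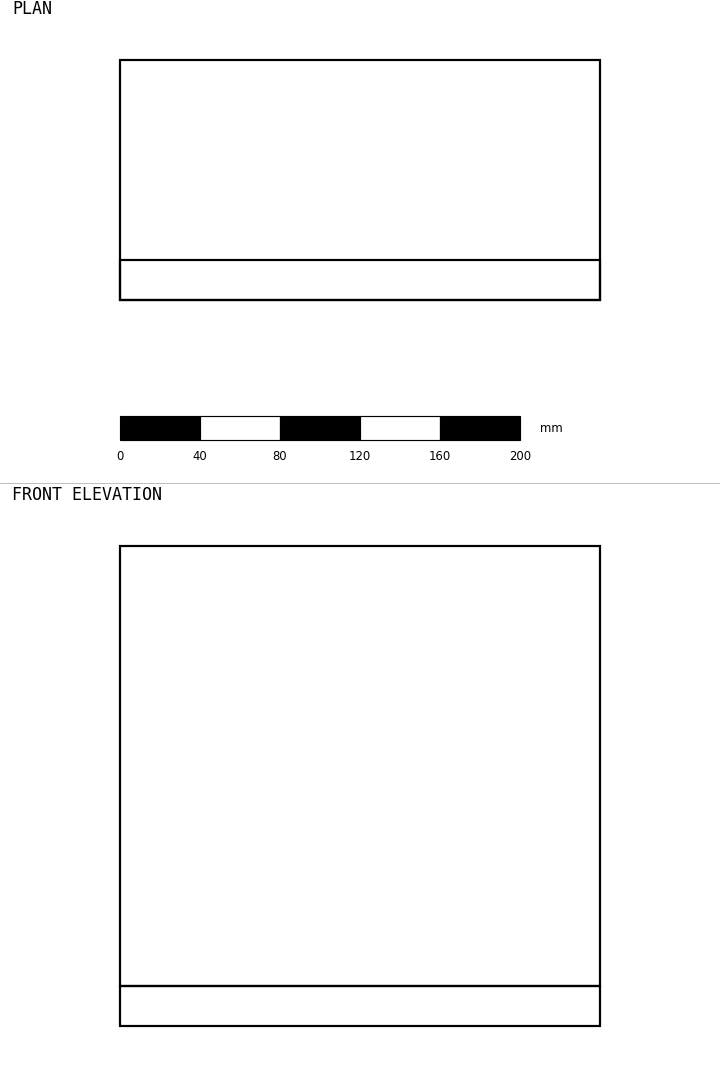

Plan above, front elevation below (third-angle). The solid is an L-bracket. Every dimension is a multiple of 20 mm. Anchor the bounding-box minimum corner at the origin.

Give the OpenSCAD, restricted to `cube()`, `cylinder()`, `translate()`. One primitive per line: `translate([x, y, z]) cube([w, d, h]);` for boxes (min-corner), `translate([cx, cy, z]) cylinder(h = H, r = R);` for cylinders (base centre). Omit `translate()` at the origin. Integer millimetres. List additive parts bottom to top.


cube([240, 120, 20]);
translate([0, 0, 20]) cube([240, 20, 220]);


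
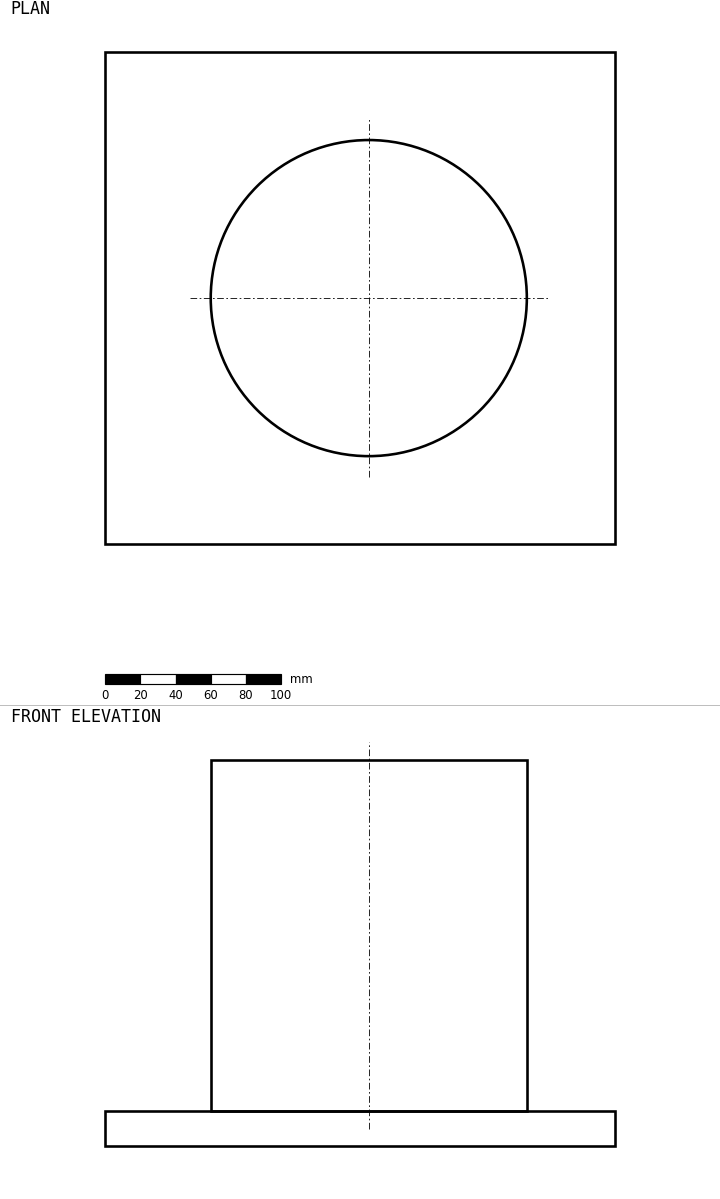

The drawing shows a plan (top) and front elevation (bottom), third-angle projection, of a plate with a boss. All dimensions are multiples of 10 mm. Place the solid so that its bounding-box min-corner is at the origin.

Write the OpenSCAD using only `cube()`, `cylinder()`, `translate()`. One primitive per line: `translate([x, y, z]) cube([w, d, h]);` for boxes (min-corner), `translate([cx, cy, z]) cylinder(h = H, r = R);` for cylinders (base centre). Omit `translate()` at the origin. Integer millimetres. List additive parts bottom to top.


cube([290, 280, 20]);
translate([150, 140, 20]) cylinder(h = 200, r = 90);
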